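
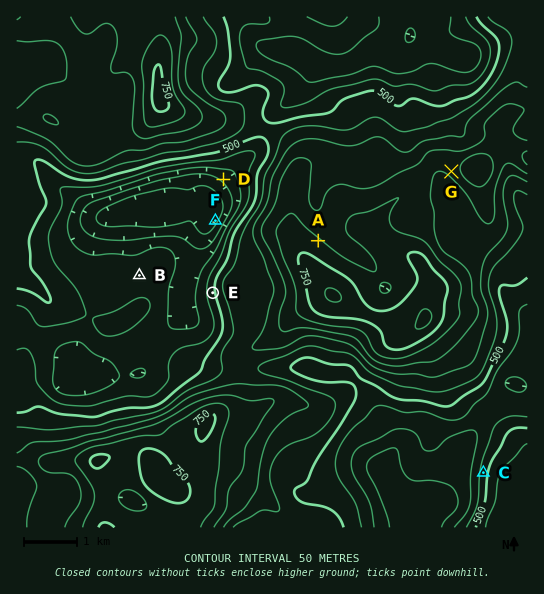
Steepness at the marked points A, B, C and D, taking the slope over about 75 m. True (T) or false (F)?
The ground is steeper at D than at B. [T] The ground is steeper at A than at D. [F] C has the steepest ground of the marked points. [T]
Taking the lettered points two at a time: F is below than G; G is above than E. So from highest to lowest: G E F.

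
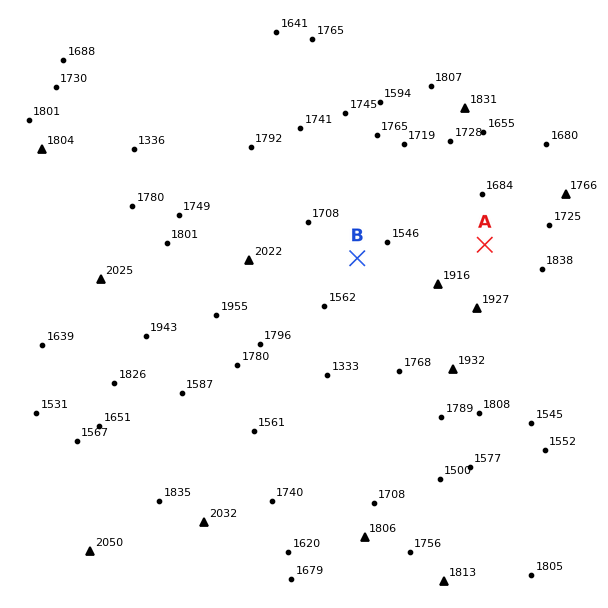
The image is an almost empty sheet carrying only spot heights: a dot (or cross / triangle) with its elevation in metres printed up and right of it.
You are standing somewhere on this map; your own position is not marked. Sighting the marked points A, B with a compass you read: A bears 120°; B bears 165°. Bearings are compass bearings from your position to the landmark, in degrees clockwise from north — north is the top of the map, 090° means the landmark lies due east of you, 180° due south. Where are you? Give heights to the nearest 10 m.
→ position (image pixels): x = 330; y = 155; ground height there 1760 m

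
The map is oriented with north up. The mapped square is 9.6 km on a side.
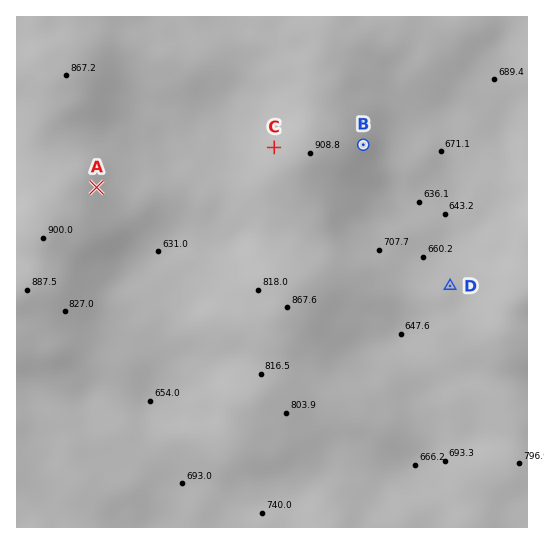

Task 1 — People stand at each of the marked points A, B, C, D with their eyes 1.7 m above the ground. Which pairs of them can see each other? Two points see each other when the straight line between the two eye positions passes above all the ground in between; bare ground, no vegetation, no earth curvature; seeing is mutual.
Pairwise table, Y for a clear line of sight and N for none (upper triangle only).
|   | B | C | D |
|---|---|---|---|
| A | N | Y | N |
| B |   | N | Y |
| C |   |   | N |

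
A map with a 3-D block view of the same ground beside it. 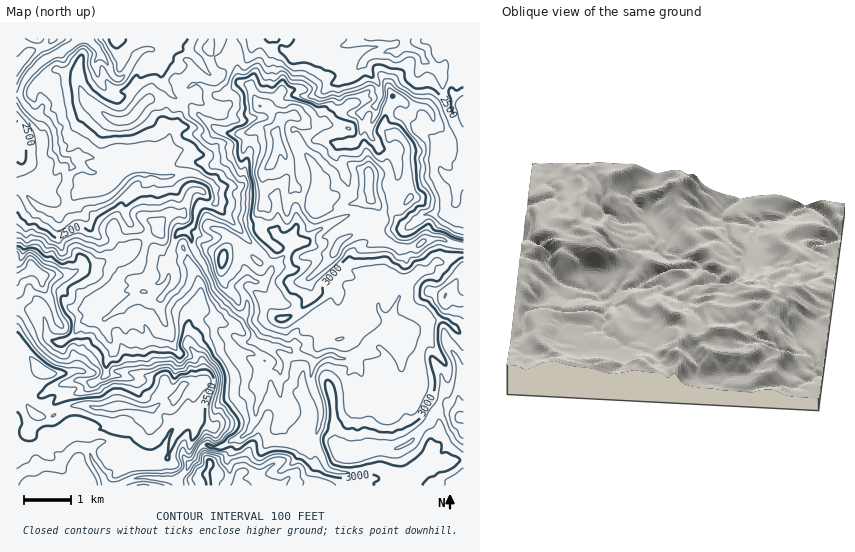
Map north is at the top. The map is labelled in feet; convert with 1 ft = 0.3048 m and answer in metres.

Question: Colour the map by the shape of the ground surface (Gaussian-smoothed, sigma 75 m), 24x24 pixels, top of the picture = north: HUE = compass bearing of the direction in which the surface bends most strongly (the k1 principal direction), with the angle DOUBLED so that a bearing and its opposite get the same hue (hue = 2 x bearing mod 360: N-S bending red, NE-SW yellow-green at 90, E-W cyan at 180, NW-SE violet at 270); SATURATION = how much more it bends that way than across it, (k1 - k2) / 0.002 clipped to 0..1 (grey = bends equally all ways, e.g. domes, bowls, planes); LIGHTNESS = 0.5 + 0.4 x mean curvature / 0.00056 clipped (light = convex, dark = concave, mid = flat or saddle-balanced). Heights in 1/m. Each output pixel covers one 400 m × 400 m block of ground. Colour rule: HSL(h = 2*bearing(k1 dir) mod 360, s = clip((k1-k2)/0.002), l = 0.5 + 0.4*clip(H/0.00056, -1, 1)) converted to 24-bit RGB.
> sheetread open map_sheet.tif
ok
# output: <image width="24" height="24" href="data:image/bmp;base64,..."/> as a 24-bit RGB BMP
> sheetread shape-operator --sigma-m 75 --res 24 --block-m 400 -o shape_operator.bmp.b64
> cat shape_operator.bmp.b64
<image width="24" height="24" href="data:image/bmp;base64,Qk32BgAAAAAAADYAAAAoAAAAGAAAABgAAAABABgAAAAAAMAGAAATCwAAEwsAAAAAAAAAAAAAYolueJuPlGaZlreKYRNQx8wWU3AAhkgAADMGVoHq3dqjKkrDlaXNwFm9omLOaqvFoDfDaTsGg4kYhUYzc2BARYRoZ6GIsIq3i4Zvh4haMm9GxKFcf0G8ipuno2ywfIHC8KKbADMj9f3OGxyJ1aNbPELjkIHshTRQWwxH2+Twt5/gS0vAkMeMSH1Xan1KZV4muXmxXImHs3mjpUOoNpNIjXxPkGV1cKpjykW3/pyCLzUAADMFn88JO2MpakMujm9RPW3ihLaSgYiihpm7rIbN7LbaJi1HzYB1nUhlhoXLVJSiXUc4jHVFbpFNV42ExraMM2hTzsCfmtrs3NXyDylcwImAVGh2tqOKEHyPebJVfX9ab2ZNS2ZFrjydrCXf2+3cXMB/XH5NV4LOpsz71sn429nyYmje1ojG1aLPfbVPTr8WPB0eSTmLvrxvdEN9lcKIxQVlTa5jcnxwh3t2aIl2NE9YvWd5lr98nGl9w5pGIaYnQ0wMAzASxnM7dCphz57YiaHt6dfy8uHZGh9jSHlwQrNwYkaNcSO21/bVeVSdiW+Ngol3c4B+Ukxkf7pYu1lDaq6r1PfxmD7j3db1HCqwXcvFc7vGX8F+PRZt2qtJ7M2eXCVqnVmURLK/QpebnR4ncsghfTIkgVGPm4eKbmx/UkV5jNxrddczwOzDMh4aGS0Gz7iailaSMJE2WGNAaIhHLwYp1/nBfzAyfktTiHUzRyQZT1kfmaBKx3Syj8fCNG9Sk591c3B/VX2BsSaLi+Wpz49oYhlm1fbaET8zbytOlqpvnnRqVIxtIDNn2NWChEpfg73WcBCnz63TqtjZQZyHcp5/epJqvpS4TJCGfGZlX2tlV8UkYCMakXM6Y6c8r8giZzZXeYFbPnZCf65gQiFllau+3re1ftjLYAoSER89kdiVtTVn0m94M2VHh5t2bIZokGF5XmWJgEVjxWxRgMjAoECDyOqSYDA/dE5aUYFXYox3VqKBRKGnKmBS5eWuMwAohOtpFI3KmDV6vYfC09SXTY6Pb41naHVqcYZ+S1x8eo3VsdHr14vAuJDv0+34up33yqjeno/Af1RuWY5YT5d7RildwvWocwBdstmXXSuAI4Raip5A1G5G6ZGgK1pAdmVHXU08r3g8CTUKHUAZz6WOR+f5sjlVQg1P5e/ahT661JfVzaXNiEQ/HK61fwCZufDr6J7LPUbJ0FF2J8XJjGbN1nCO5lXJglSyV0+w0u75+MT5Gz47APQ2Y3g2pXZJIjtVuHdMcSRUatJsjilW8t3QCE4vLghObuRaSInkoAxbgMlbaDckeWwkLJw+3rLOc33ImeGXCykRpVbmzOD/FUvKg51UXDYkGksdhEU5da+62nKohaXYtq7d6LvxAIuct91qMwst34emotOFyE3YhUfMbsOtO4cwZUwxrNNtzjugCCwHV3QWVzs7jy0+jcSqMCiYzb5GLmYWQ4kec6tOVXNVlEh29JjKCmeKR1t8nTyh5MFyxF2kSr29v6uQU2Sr4JrRcdGtZEWq1+30W0DBWFeCXJFgcKBvKT6bv7yEp1p6Pq6scYcqZ2IvLE0cd1gSTQ0bfWw4HXSG7OTNS6VuTlZ3tMqkPyZfz+GviGzMSmONt81gQChIYH1WlruhcKuAZBxYXnM5jZxWgIdoin6kgIehdm2oYlPCk0K+qnvIGq+P58y8fsLCYbzEcKuZN1fAp+SSmCVzr0pS1MyULChSXYWZpsihgGa5eyuWiWeQqoRvZWk8TnQ+ZINeb0yPh0e4xViHNL/ceIHWm8d1Or1io5UzXEMnXV8gGbwokxdnzPHWyEbLezJ3Q3+snNKIOwwtVZmQn3mMnrzF2df00ajYR3BtJUgxL8NLmuvOKzqDw0AUa9Up5njGntrbkpvRhdzNUSGLW/XHsnMqSR8+wejDVg5lWgQvNnuHXG2Ksta1i9jIOB4136OynpbTSV7OP7ZOpERVKT5IsuGgqNfqNrYnmc8aXSrP3JLw84b1ACd61Pftg5Xm1pLKKyLJAmZyy4zQT1Z7y+y5SCl0GCKMl7xstFN/pXO4h6O+O4iUs2rf0vnbITda69T3567kF2JNFSgPxpdEABLv3NBRMBwceChGm7Fc8yVoAFIhclrZ9+/UFQUu8rEgK6pCXU5yh5Ncr3FKizxMO9Q8a7wkN1uKh20pgVtEhF5uonaPIFk9hdKCvViaTESfhTA2gp9xac+b927/AG5A//A0TABc4vHaQHyuXJSpV4eIoUiXgcyStLmIMW1MkmdIoEZJTH5UhYFpao9yuk1dmpceHm85vSVtlr2fd4iK"/>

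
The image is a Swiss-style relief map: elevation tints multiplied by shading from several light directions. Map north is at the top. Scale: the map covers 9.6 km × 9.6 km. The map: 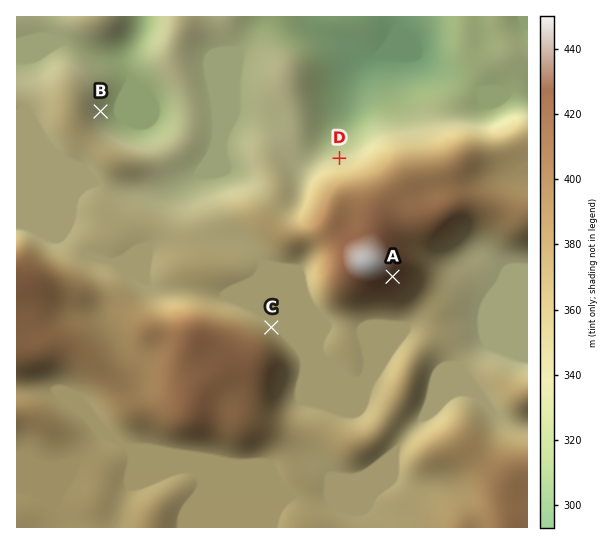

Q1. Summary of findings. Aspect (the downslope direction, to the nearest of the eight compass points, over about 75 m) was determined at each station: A SE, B E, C NE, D N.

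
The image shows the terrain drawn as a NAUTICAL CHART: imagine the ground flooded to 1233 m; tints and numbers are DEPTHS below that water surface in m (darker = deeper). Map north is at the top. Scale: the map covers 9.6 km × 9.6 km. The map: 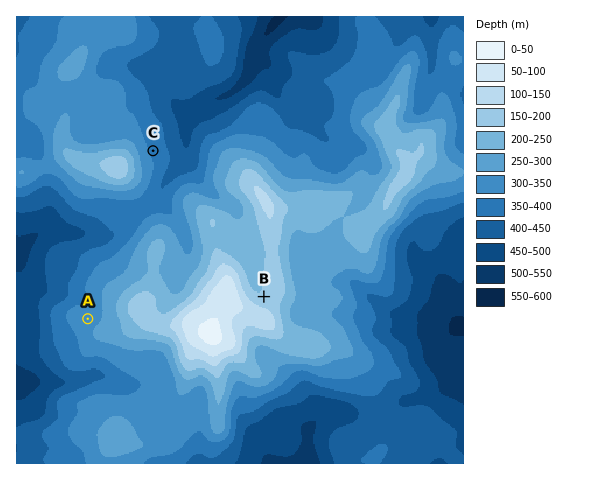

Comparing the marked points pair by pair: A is lower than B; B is higher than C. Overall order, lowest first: C A B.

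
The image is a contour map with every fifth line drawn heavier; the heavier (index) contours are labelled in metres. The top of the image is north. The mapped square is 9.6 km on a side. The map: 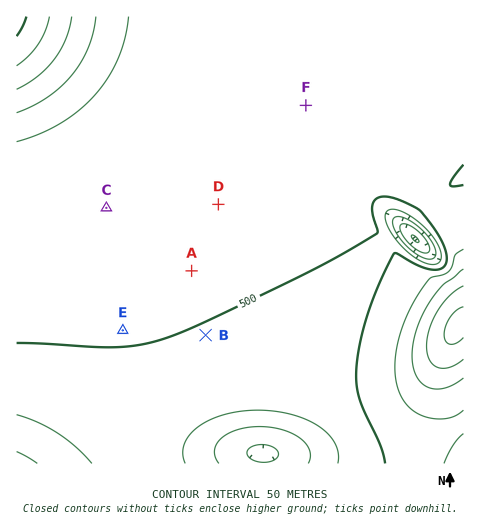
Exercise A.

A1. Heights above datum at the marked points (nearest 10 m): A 510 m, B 500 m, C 520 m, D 510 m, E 500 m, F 510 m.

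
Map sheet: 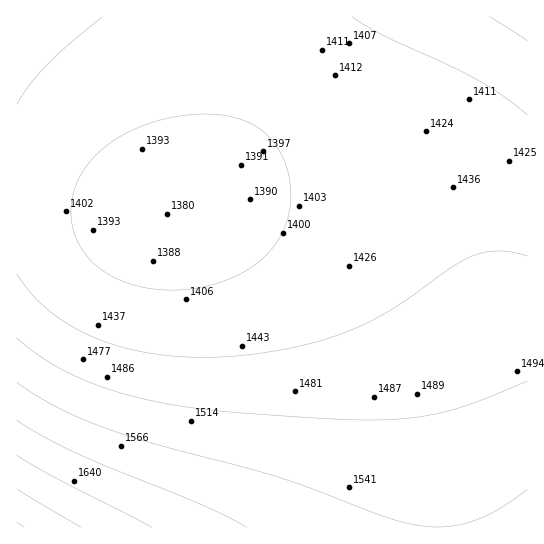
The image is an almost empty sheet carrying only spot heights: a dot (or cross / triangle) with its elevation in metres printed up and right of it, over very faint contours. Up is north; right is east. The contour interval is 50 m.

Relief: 1330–1760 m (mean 1460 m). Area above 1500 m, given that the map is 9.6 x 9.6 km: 22.8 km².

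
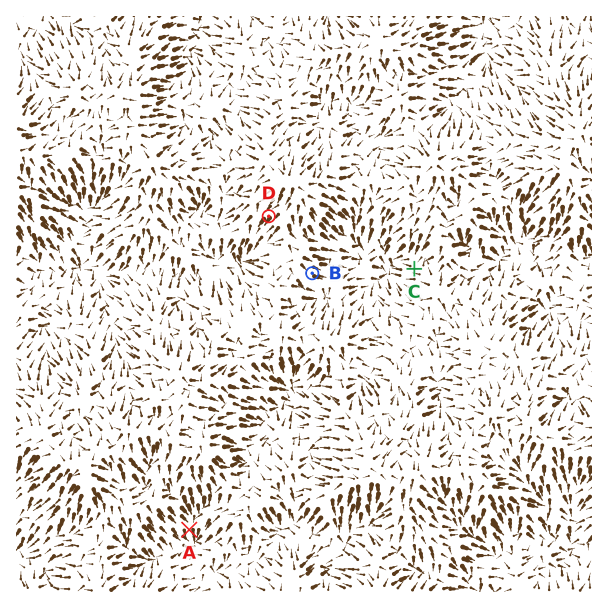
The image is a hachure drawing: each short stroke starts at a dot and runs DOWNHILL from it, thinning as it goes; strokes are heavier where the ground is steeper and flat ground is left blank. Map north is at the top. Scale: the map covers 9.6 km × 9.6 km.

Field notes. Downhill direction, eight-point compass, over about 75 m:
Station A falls S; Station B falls E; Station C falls W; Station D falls SW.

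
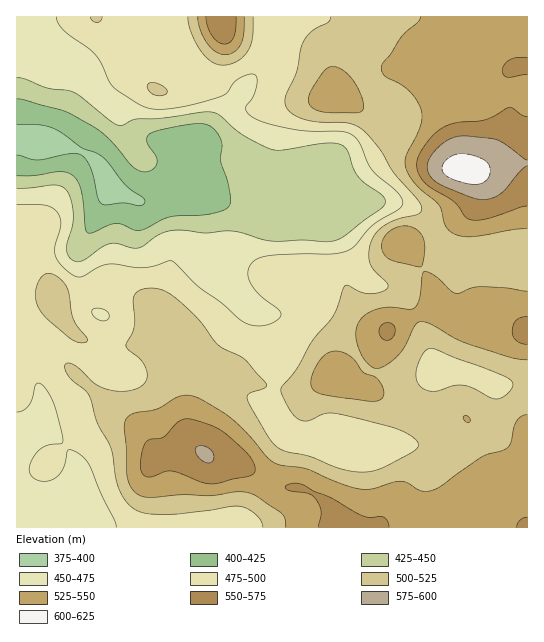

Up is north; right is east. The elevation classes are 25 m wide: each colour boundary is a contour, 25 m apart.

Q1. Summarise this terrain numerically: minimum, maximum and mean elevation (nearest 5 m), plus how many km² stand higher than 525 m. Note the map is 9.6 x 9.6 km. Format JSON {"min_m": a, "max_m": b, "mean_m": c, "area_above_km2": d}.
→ {"min_m": 390, "max_m": 610, "mean_m": 495, "area_above_km2": 23.5}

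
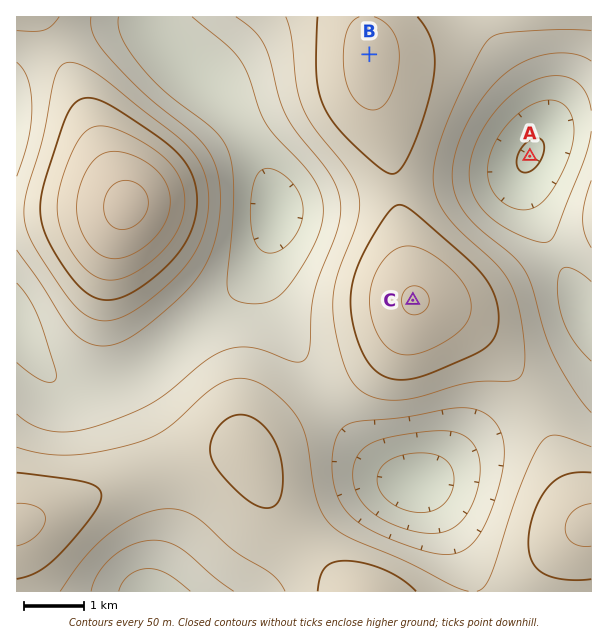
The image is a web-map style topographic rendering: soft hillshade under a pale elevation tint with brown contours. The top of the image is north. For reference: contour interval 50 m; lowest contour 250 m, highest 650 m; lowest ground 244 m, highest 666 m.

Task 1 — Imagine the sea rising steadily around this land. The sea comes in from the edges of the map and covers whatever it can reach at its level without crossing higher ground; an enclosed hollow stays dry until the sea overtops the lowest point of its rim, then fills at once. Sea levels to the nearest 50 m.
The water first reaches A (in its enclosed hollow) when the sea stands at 350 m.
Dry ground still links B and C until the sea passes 500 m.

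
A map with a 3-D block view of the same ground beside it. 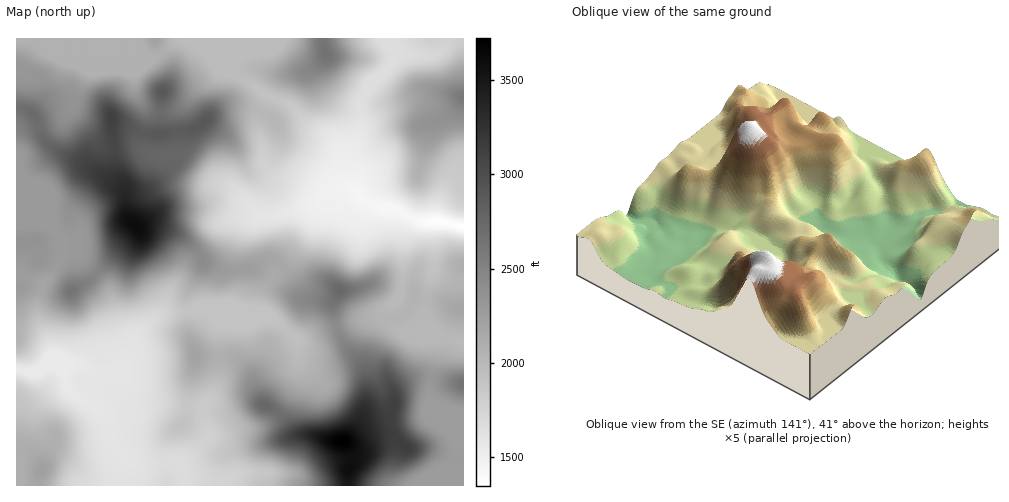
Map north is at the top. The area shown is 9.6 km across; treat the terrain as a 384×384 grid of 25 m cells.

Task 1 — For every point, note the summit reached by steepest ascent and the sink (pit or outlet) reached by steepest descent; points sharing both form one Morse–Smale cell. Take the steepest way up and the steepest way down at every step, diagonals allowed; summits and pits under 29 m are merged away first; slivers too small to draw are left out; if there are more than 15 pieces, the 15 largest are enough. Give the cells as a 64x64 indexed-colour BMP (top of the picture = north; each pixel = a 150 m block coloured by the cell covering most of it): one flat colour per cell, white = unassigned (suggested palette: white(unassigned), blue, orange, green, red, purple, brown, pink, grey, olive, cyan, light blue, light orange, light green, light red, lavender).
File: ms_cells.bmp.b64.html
<image width="64" height="64" href="data:image/bmp;base64,Qk12CAAAAAAAAHYAAAAoAAAAQAAAAEAAAAABAAQAAAAAAAAIAAATCwAAEwsAABAAAAAAAAAA////ALR3HwAOf/8ALKAsACgn1gC9Z5QAS1aMAMJ34wB/f38AIr28AM++FwDox64AeLv/AIrfmACWmP8A1bDFAIiIiIiIiIgiIiIiIiIiIiIiIiIiIiIiIjMzMzMzMzMziIiIiIiIiIIiIiIiIiIiIiIiIiIiIiIiMzMzMzMzMzOIiIiIiIiIgiIiIiIiIiIiIiIiIiIiIiIzMzMzMzMzM4iIiIiIiIiCIiIiIiIiIiIiIiIiIiIiIjMzMzMzMzMziIiIiIiIiIIiIiIiIiIiIiIiIiIiIiIiMzMzMzMzMzOIiIiIiIiIgiIiIiIiIiIiIiIiIiIiIiIzMzMzMzMzM4iIiIiIiIgiIiIiIiIiIiIiIiIiIiIiIzMzMzMzMzMziIiIiIiIiCIiIiIiIiIiIiIiIiIiIiIiMzMzMzMzMzOIiIiIiIiIIiIiIiIiIiIiIiIiIiIiIiIjMzMzMzMzM4iIiIiIiIIiIiIiIiIiIiIiIiIiIiIiIiMzMzMzMzMziIiIiIiIIiIiIiIiIiIiIiIiIiIiIiIiIjMzMzMzMz+IiIiIiImSIiIiIiKZkiIiIiIiIiIiIiIiMzMzMzP//4iIiIiAmZmZmZmZmZmZIiIiIiIiIiIiIiIzMzMzP///iIiIiAAJmZmZmZmZmZkiIiIiIiIiIiIiIjMzMzM///+IiIiAAAmZmZmZmZmZmZIiIiIiIiIiIiIiMzMzMz///4iIiIAACZmZmZmZmZmZkiIiIiIiIiIiIiIzMzMzP///gAiIgAAKqqmZmZmZmZmSIiIiIiIiIiIiIjMzMzMz//8AAKqqqqqqqpmZmZmZmZIiIiIiIiIiIiIjMzMzMzP//wAACqqqqqqqmZmZmZmZkiIiIiIiIiIiIjMzMzMzM///AAAKqqqqqqp5mZmZmZmSIiIiIiIiIiIiMzMzMzMz//8AAAqqqqqqqnmZmZmZmZIiIiIiIiIiIiMzMzMzMzP//wAAqqqqqqqneZmZmZmZkiIiIiIu7uIiMzMzMzMzMz3dAACqqqqqqqd3mZmZmZmSIiIiIu7u7uIzMzMzMzMz3d0ACqqqqqqqd3d5mZmZmZIiIiIu7u7u7mYzMzMzMz3d3QAKqqqqqqp3d3d5mZmZIiIiLu7u7u7mZmZjMzMz3d3dAAqqqqqqqnd3d3d3d3d3d3d+7u7u7uZmZmZjMzPd3d0ACqqqqqqqd3d3d3d3d3d3d37u7u7uZmZmZmYzMz3d3QAKqqqqqqd3d3d3d3d3d3d3fu7u5mZmZmZmZmMzPd3dAACqqqqqp3d3d3d3d3d3d3d37u5mZmZmZmZmYzM93d0QAKqqAAp3d3d3d3d3d3d3d3d+7mZmZmZmZmZjMz3d3RAACqoAAXd3d3d3d3d3d3d3d37mZmZmZmZmZmMzPd3dEAAAqgARF3d3d3d3d3cRERF3d2ZmZmZmZmZmYzMz3d0REACqABERd3d3d3d3cRERERERFmZmZmZmZmZjMzPd3REQAAoBERF3d3d3d3cRERERERERZmZmZmZmZmMzM93dERERERERERd3d3d3cRERERERERFmZmZmZmZmYzMz3d0RERERERERERd3d3cRERERERERERZmZmZmZmZjMzPd3RERERERERERF3d3EREREREREREREWZmZmZmZmMzM93dERERERERERERERERERERERERERERZmZmZmZmZjMz3UQREREREREREREREREREREREREREREWZmZmZmZmRERERBERERERERERERERERERERERERERERZmZmZmZkREREREEREREREREREREREREREREREREREREWZmZkREREREREQREREREREREREREREREREREREREREcFmZkRERERERERBERERERERERERERERERERERERERHMzMZkREREREREREEREREREREREREREREREREREREczMzMzEREREREREREQRERERERERERERERERERERERHMzMzMzMRERERERERERBEREREREREREREREREREREREczMzMzMxEREREREREREEREREREREREREREREREREREczMzMzMxUREREREREREQRERERERERERERERERERERERzMzMzMzFVERERERERERBERERERERERERERERERERERHMzMzMzMVUREREREREREEREREREREREREREREREREREczMzMzMVVVEREREREREQRERERERERERERERERERERERzMzMzMVVVURERERERERBERERERERERERERERERERERHMzMzFVVVVREREREREREEREREREREREREREREREREREczMzFVVVVVEREREREREQRERERERERERERuxERERERERzMzFVVVVVURERERERERBEREREREREREbu7uxERERERHMzFVVVVVVREREREREREERERERERERERu7u7sRERERERVVVVVVVVVEREREREREQRERERERERERu7u7u7ERERERVVVVVVVVVVRERERERERBERERERERERG7u7u7uxERERVVVVVVVVVVVUREREREREEREREREREREbu7u7u7sREVVVVVVVVVVVVVVEREREREQREREREREREbu7u7u7u7tVVVVVVVVVVVVVVVRERERERBERERERERG7u7u7u7u7u7VVVVVVVVVVVVVVVUREREREEREREREbu7u7ALu7u7u7tVVVVVVVVVVVVVVVREREREQRERERG7u7sAAAALu7u7u1VVVVVVVVVVVVVVVERERERBEREbu7u7AAAAAAC7u7u7VVVVVVVVVVVVVVVURERERE"/>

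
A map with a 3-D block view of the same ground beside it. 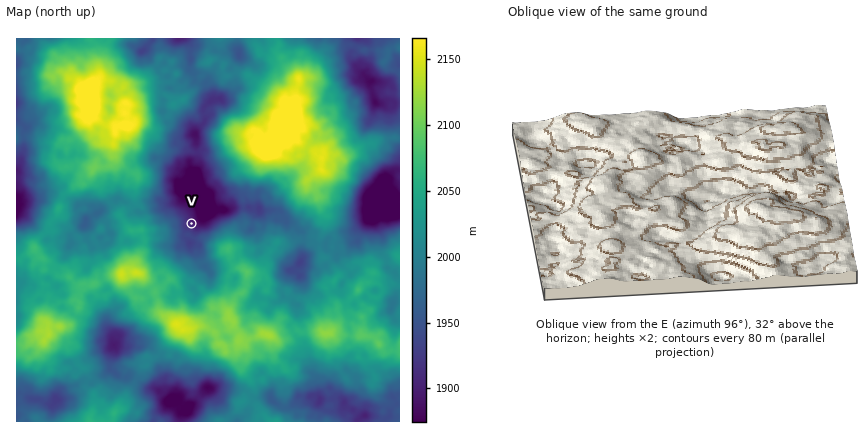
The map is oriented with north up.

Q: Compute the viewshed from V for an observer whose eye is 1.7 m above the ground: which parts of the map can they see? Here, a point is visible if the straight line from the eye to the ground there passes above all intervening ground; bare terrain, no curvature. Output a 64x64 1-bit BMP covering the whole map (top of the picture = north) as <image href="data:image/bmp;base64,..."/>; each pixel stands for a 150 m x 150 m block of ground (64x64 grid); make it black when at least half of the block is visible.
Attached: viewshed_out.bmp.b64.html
<image width="64" height="64" href="data:image/bmp;base64,Qk0+AgAAAAAAAD4AAAAoAAAAQAAAAEAAAAABAAEAAAAAAAACAAATCwAAEwsAAAIAAAAAAAAA////AAAAAAAAAAAAAAAAAAAAAAAAAAAAAAAAAAAAAAAAAAAAAAAAAAAAAAAAAAAAAAAAAAAAAAAAAAAAAAAAAAAAAAAAAAAAAAAAAAAAAAAAAAAAAAAAAAAAAAAAAAAAAAAAAAAAAAAAAAAAAAAAAAAAAAAAAAAAAAAAAAAAAAAAAAAAAAAAAAAAAAAAAAAAAAAAAAAAAAAAAAAAAAAAAAAAAAAAAAAAAAAAAAAAAAAAAAAAAAAAAAAAAAAAAAAAAAAAAAAAAAAAAAQAAAAAAAAADAAAAAAAAAAOAAAAAAAAAAwAAAAAAAAAAABAAAAAAAAAAOAAAAAAAAAB4AAAAAAAAEfgAAAAAAAAX+AAAAAAAAAf+AAAAAAAAAfcAAAAAAAAAfwC4AAAAAAB/H/AAAAAAAH8fwAAAAAOA/9/AAAAAA8D//8AAAAADwP/9wAAAAADj///AAAAAAGf//oAAAAAAP//8AAAAAAF///AAAAAAB/Y/8AAAAAAf4H4AAAAAAD/wfAAAAAAAD/gIAAAAAAADjAAAAAAAAAGfgAAAAAAAAQ8AAAAAAAABDwAAAAAAAAAHgAAAAAAAAAHAAAAAAAAAAMAAAAAAAAAAIAAAAAAAAABwAAAAAAAAAGAAAAAAAAAAYAAAAAAAAAAAAAAAAAAAAAAAAAAAAAAAAAAAAAAAAAAAAAAAA=="/>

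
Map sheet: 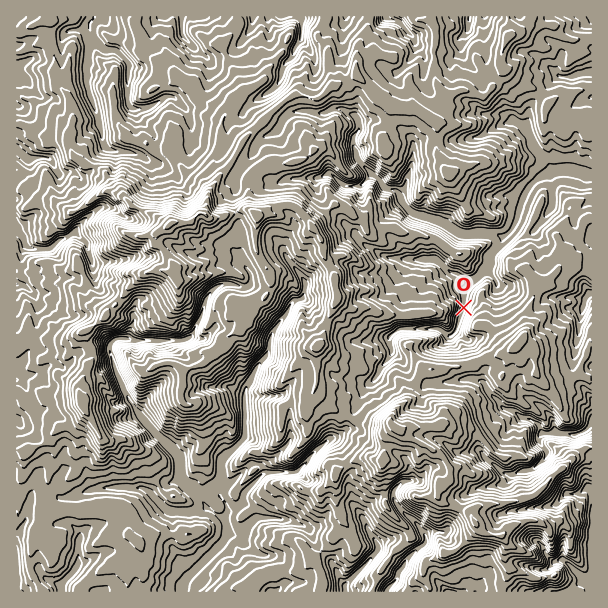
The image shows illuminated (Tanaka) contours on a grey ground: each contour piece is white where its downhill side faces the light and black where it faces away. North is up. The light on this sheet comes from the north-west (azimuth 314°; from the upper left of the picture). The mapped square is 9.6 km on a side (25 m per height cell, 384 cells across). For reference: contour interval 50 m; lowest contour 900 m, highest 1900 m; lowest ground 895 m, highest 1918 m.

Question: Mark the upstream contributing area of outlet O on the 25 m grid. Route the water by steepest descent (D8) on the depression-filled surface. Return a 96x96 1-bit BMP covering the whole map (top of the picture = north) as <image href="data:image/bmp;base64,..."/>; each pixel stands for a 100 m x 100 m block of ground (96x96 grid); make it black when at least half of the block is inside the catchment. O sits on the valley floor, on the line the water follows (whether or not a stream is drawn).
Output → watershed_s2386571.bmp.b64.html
<image width="96" height="96" href="data:image/bmp;base64,Qk2+BAAAAAAAAD4AAAAoAAAAYAAAAGAAAAABAAEAAAAAAIAEAAATCwAAEwsAAAIAAAAAAAAA////AAAAAAAAAAAAAAAAAAAAAAAAAAAAAAAAAAAAAAAAAAAAAAAAAAAAAAAAAAAAAAAAAAAAAAAAAAAAAAAAAAAAAAAAAAAAAAAAAAAAAAAAAAAAAAAAAAAAAAAAAAAAAAAAAAAAAAAAAAAAAAAAAAAAAAAAAAAAAAAAAAAAAAAAAAAAAAAAAAAAAAAAAAAAAAAAAAAAAAAAAAAAAAAAAAAAAAAAAAAAAAAAAAAAAAAAAAAAAAAAAAAAAAAAAAAAAAAAAAAAAAAAAAAAAAAAAAAAAAAAAAAAAAAAAAAAAAAAAAAAAAAAAAAAAAAAAAAAAAAAAAAAAAAAAAAAAAAAAAAAAAAAAAAAAAAAAAAAAAAAAAAAAAAAAAAAAAAAAAAAAAAAAAAAAAAAAAAAAAAAAAAAAAAAAAAAAAAAAAAAAAAAAAAAAAAAAAAAAAAAAAAAAAAAAAAAAAAAAAAAAAAA/AAAAAAAAAAAAAAD/gAAAAAAAAAAAAAH/gAAAAAAAAAAAAAP/4AAAAAAAAAAAAAf/8AAAAAAAAAAAAA//8AAAAAAAAAAAAA//+AAAAAAAAAAAAA//+AAAAAAAAAAAAA//+AAAAAAAAAAAAA////AAAAAAAAAAAA////4AAAAAAAAAAA/////gAAAAAAAAAA/////wAAAAAAAAAAf////gAAAAAAAAAAf////AAAAAAAAAAAf///+AAAAAAAAAAAP///8AAAAAAAAAAAP///8AAAAAAAAAAAP+Af4AAAAAAAAAAAGQAAQAAAAAAAAAAAAAAAAAAAAAAAAAAAAAAAAAAAAAAAAAAAAAAAAAAAAAAAAAAAAAAAAAAAAAAAAAAAAAAAAAAAAAAAAAAAAAAAAAAAAAAAAAAAAAAAAAAAAAAAAAAAAAAAAAAAAAAAAAAAAAAAAAAAAAAAAAAAAAAAAAAAAAAAAAAAAAAAAAAAAAAAAAAAAAAAAAAAAAAAAAAAAAAAAAAAAAAAAAAAAAAAAAAAAAAAAAAAAAAAAAAAAAAAAAAAAAAAAAAAAAAAAAAAAAAAAAAAAAAAAAAAAAAAAAAAAAAAAAAAAAAAAAAAAAAAAAAAAAAAAAAAAAAAAAAAAAAAAAAAAAAAAAAAAAAAAAAAAAAAAAAAAAAAAAAAAAAAAAAAAAAAAAAAAAAAAAAAAAAAAAAAAAAAAAAAAAAAAAAAAAAAAAAAAAAAAAAAAAAAAAAAAAAAAAAAAAAAAAAAAAAAAAAAAAAAAAAAAAAAAAAAAAAAAAAAAAAAAAAAAAAAAAAAAAAAAAAAAAAAAAAAAAAAAAAAAAAAAAAAAAAAAAAAAAAAAAAAAAAAAAAAAAAAAAAAAAAAAAAAAAAAAAAAAAAAAAAAAAAAAAAAAAAAAAAAAAAAAAAAAAAAAAAAAAAAAAAAAAAAAAAAAAAAAAAAAAAAAAAAAAAAAAAAAAAAAAAAAAAAAAAAAAAAAAAAAAAAAAAAAAAAAAAAAAAAAAAAAAAAAAAAAAAAAAAAAAAAAAAAAAAAAAAAAAAAAAAAAAAAAAAAAAAAAAAA="/>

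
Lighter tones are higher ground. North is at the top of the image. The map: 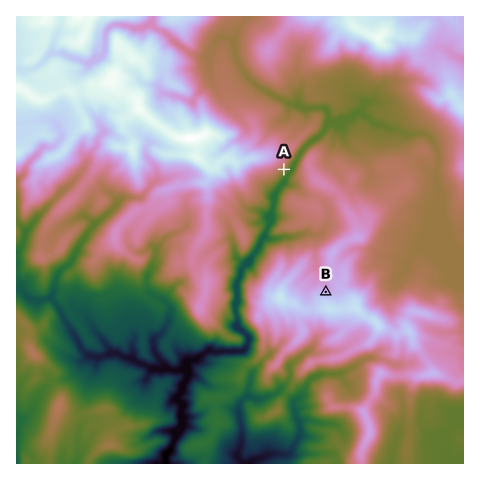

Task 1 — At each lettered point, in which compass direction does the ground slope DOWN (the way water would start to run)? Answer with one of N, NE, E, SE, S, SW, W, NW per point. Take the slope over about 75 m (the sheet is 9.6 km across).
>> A SE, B N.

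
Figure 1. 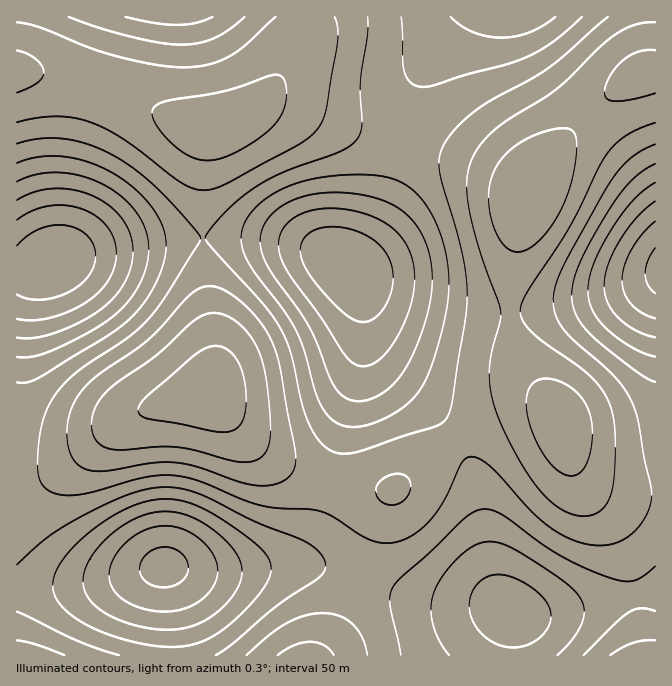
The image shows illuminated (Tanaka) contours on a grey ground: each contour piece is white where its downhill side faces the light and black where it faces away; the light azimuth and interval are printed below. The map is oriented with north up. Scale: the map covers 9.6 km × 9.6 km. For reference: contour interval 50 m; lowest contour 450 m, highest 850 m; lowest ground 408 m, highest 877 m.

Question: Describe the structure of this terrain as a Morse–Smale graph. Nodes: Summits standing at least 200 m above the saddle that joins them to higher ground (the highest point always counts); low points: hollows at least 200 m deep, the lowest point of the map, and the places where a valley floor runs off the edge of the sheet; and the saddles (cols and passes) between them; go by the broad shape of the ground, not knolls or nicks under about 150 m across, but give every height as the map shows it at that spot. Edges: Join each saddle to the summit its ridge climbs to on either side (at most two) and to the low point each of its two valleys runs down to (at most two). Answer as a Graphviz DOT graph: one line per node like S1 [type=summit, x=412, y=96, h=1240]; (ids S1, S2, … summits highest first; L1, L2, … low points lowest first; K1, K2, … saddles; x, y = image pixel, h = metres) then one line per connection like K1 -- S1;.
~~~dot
graph terrain {
  S1 [type=summit, x=210, y=392, h=877];
  L1 [type=low, x=52, y=262, h=408];
  L2 [type=low, x=655, y=270, h=434];
  L3 [type=low, x=164, y=567, h=434];
  L4 [type=low, x=347, y=267, h=455];
  K1 [type=saddle, x=510, y=313, h=753];
  K2 [type=saddle, x=455, y=437, h=706];
  K3 [type=saddle, x=204, y=238, h=700];
  K4 [type=saddle, x=25, y=485, h=695];
  K1 -- S1;
  K1 -- L2;
  K1 -- L4;
  K2 -- S1;
  K2 -- L3;
  K2 -- L4;
  K3 -- S1;
  K3 -- L1;
  K3 -- L4;
  K4 -- S1;
  K4 -- L1;
  K4 -- L3;
}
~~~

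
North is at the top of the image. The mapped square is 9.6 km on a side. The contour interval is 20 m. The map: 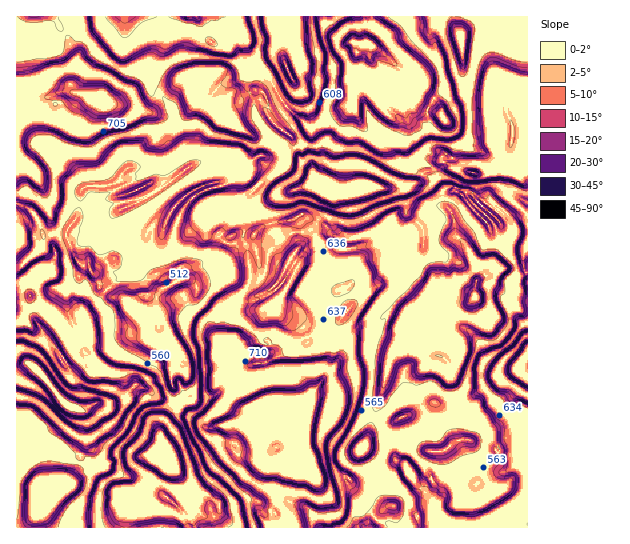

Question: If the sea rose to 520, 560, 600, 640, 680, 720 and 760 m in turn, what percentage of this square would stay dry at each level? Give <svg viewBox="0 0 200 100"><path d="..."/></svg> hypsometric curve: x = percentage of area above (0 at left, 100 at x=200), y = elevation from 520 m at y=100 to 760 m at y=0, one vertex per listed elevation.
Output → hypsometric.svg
<svg viewBox="0 0 200 100"><path d="M175 100l-16-17-50-16-49-17-13-17-31-16-5-17"/></svg>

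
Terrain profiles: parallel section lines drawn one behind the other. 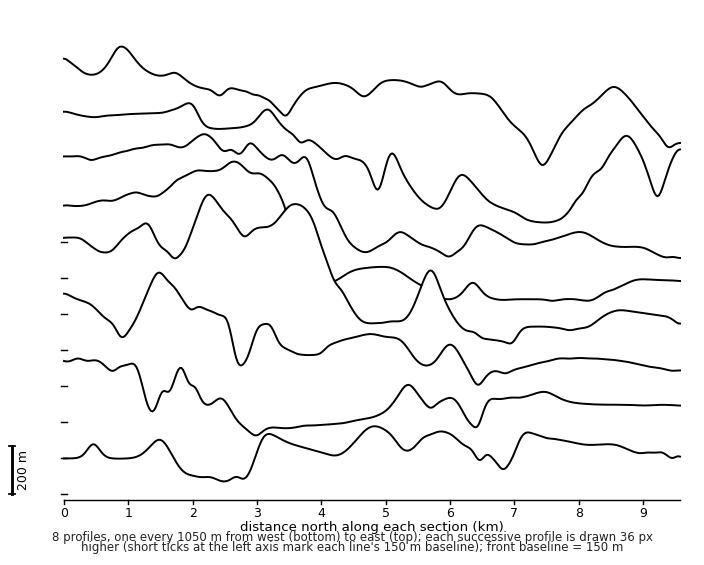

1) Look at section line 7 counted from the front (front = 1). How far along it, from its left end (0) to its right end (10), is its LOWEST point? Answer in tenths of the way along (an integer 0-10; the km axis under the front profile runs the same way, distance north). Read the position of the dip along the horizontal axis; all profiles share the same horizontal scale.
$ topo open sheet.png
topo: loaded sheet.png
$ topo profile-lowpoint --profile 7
8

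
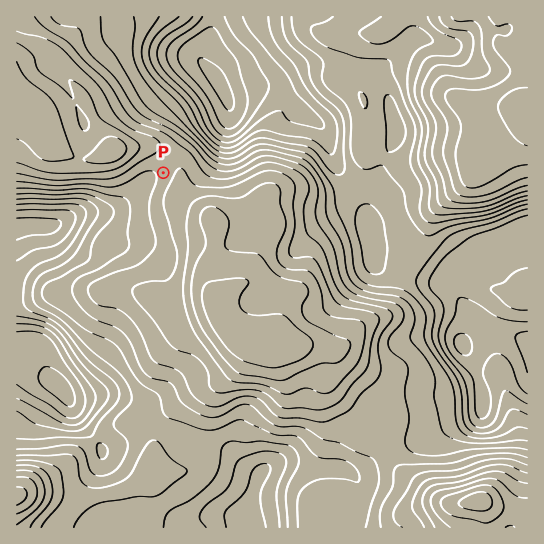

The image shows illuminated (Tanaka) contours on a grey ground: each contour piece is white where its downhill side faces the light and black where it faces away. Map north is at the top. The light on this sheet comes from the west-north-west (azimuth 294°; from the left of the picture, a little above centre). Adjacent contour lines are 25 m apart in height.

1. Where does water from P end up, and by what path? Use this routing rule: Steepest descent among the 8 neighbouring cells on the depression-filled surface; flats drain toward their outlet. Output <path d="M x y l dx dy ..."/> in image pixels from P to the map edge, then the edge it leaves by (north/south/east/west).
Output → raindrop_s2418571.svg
<path d="M163 173l-5 0-4 4-1 0-30 29-5 3-5 0-2 1-25 0-27 13-8 2-1 1-28 0-1 1-4 0"/>
exit: west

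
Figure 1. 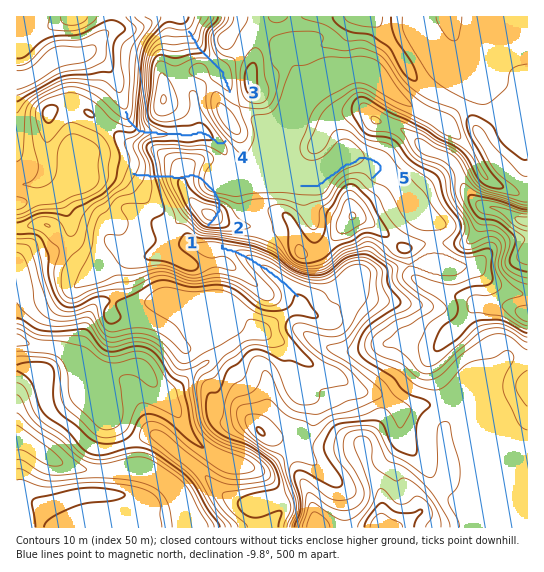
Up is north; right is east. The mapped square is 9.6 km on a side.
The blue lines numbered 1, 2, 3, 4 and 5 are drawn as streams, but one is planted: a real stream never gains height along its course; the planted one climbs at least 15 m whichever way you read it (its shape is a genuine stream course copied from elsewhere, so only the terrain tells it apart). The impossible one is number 1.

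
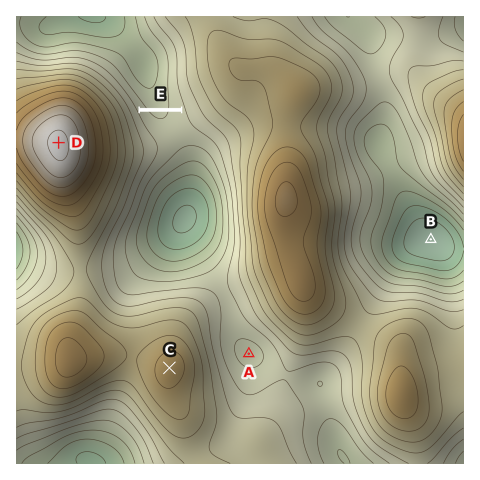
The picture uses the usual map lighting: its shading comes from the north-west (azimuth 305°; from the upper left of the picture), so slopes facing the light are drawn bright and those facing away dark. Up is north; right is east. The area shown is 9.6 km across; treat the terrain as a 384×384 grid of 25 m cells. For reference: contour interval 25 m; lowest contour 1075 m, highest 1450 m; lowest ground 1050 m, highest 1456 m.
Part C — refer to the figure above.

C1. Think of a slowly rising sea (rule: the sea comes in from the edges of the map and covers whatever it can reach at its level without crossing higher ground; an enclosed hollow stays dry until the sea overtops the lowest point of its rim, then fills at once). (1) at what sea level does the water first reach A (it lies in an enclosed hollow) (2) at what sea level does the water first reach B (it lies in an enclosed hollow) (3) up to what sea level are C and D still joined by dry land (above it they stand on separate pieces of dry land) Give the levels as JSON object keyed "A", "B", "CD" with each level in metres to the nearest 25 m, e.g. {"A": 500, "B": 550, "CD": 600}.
{"A": 1200, "B": 1100, "CD": 1250}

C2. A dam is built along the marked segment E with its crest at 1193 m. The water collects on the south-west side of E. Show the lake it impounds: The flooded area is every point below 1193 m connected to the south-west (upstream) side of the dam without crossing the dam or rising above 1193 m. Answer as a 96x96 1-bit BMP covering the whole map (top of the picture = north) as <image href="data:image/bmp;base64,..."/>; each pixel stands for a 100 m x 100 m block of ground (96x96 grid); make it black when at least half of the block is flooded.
<image width="96" height="96" href="data:image/bmp;base64,Qk2+BAAAAAAAAD4AAAAoAAAAYAAAAGAAAAABAAEAAAAAAIAEAAATCwAAEwsAAAIAAAAAAAAA////AAAAAAAAAAAAAAAAAAAAAAAAAAAAAAAAAAAAAAAAAAAAAAAAAAAAAAAAAAAAAAAAAAAAAAAAAAAAAAAAAAAAAAAAAAAAAAAAAAAAAAAAAAAAAAAAAAAAAAAAAAAAAAAAAAAAAAAAAAAAAAAAAAAAAAAAAAAAAAAAAAAAAAAAAAAAAAAAAAAAAAAAAAAAAAAAAAAAAAAAAAAAAAAAAAAAAAAAAAAAAAAAAAAAAAAAAAAAAAAAAAAAAAAAAAAAAAAAAAAAAAAAAAAAAAAAAAAAAAAAAAAAAAAAAAAAAAAAAAAAAAAAAAAAAAAAAAAAAAAAAAAAAAAAAAAAAAAAAAAAAAAAAAAAAAAAAAAAAAAAAAAAAAAAAAAAAAAAAAAAAAAAAAAAAAAAAAAAAAAAAAAAAAAAAAAAAAAAAAAAAAAAAAAAAAAAAAAAAAAAAAAAAAAAAAAAAAAAAAAAAAAAAAAAAAAAAAAAAAAAAAAAAAAAAAAAAAAAAAAAAAAAAAAAAAAAAAAAAAAAAAAAAAAAAAAAAAAAAAAAAAAAAAAAAAAAAAAAAAAAAAAAAAAAAAAAAAAAAAAAAAAAAAAAAAAAAAAAAAAAAAD+AAAAAAAAAAAAAAH//+AAAAAAAAAAAAP///AAAAAAAAAAAAP///AAAAAAAAAAAAP///gAAAAAAAAAAAP///gAAAAAAAAAAAP///gAAAAAAAAAAAf///wAAAAAAAAAAAf///wAAAAAAAAAAAP///wAAAAAAAAAAAP///4AAAAAAAAAAAP///4AAAAAAAAAAAH///4AAAAAAAAAAAH///4AAAAAAAAAAAH///wAAAAAAAAAAAD///wAAAAAAAAAAAD///wAAAAAAAAAAAB///wAAAAAAAAAAAB///wAAAAAAAAAAAA///wAAAAAAAAAAAA///wAAAAAAAAAAAA///wAAAAAAAAAAAAf//wAAAAAAAAAAAAf//gAAAAAAAAAAAAP//gAAAAAAAAAAAAP//gAAAAAAAAAAAAH//AAAAAAAAAAAAAD//AAAAAAAAAAAAAD//AAAAAAAAAAAAAB/+AAAAAAAAAAAAAB/+AAAAAAAAAAAAAB/8AAAAAAAAAAAAAB/4AAAAAAAAAAAAAD/gAAAAAAAAAAAAAH+AAAAAAAAAAAAAAP8AAAAAAAAAAAAAAP8AAAAAAAAAAAAAAf8AAAAAAAAAAAAAAf4AAAAAAAAAAAAAAAAAAAAAAAAAAAAAAAAAAAAAAAAAAAAAAAAAAAAAAAAAAAAAAAAAAAAAAAAAAAAAAAAAAAAAAAAAAAAAAAAAAAAAAAAAAAAAAAAAAAAAAAAAAAAAAAAAAAAAAAAAAAAAAAAAAAAAAAAAAAAAAAAAAAAAAAAAAAAAAAAAAAAAAAAAAAAAAAAAAAAAAAAAAAAAAAAAAAAAAAAAAAAAAAAAAAAAAAAAAAAAAAAAAAAAAAAAAAAAAAAAAAAAAAAAAAAAAAAAAAAAAAAAAAAAAAAAAAAAAAAAAAAAAAAAAAAAAAAAAAAAAAAAAAAAAAAAA="/>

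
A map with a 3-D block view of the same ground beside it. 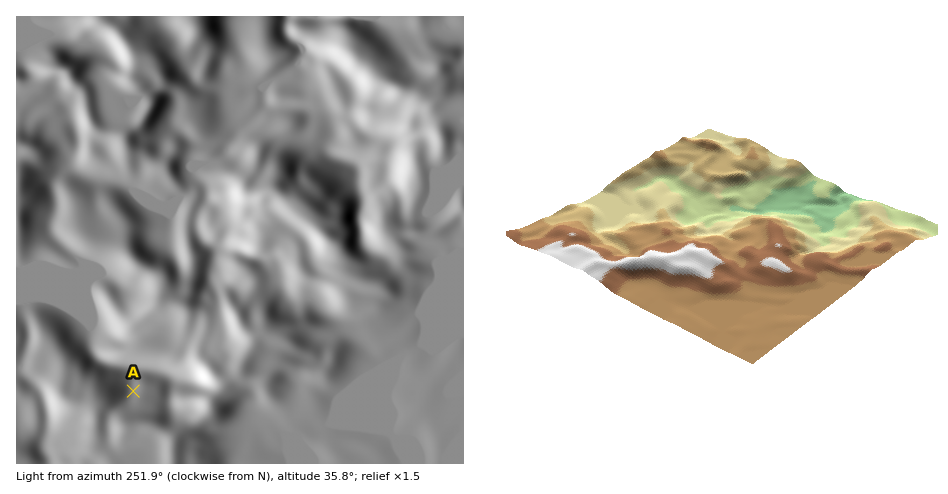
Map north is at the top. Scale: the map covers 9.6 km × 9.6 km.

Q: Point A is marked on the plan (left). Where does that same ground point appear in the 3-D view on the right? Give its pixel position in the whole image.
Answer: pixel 600 246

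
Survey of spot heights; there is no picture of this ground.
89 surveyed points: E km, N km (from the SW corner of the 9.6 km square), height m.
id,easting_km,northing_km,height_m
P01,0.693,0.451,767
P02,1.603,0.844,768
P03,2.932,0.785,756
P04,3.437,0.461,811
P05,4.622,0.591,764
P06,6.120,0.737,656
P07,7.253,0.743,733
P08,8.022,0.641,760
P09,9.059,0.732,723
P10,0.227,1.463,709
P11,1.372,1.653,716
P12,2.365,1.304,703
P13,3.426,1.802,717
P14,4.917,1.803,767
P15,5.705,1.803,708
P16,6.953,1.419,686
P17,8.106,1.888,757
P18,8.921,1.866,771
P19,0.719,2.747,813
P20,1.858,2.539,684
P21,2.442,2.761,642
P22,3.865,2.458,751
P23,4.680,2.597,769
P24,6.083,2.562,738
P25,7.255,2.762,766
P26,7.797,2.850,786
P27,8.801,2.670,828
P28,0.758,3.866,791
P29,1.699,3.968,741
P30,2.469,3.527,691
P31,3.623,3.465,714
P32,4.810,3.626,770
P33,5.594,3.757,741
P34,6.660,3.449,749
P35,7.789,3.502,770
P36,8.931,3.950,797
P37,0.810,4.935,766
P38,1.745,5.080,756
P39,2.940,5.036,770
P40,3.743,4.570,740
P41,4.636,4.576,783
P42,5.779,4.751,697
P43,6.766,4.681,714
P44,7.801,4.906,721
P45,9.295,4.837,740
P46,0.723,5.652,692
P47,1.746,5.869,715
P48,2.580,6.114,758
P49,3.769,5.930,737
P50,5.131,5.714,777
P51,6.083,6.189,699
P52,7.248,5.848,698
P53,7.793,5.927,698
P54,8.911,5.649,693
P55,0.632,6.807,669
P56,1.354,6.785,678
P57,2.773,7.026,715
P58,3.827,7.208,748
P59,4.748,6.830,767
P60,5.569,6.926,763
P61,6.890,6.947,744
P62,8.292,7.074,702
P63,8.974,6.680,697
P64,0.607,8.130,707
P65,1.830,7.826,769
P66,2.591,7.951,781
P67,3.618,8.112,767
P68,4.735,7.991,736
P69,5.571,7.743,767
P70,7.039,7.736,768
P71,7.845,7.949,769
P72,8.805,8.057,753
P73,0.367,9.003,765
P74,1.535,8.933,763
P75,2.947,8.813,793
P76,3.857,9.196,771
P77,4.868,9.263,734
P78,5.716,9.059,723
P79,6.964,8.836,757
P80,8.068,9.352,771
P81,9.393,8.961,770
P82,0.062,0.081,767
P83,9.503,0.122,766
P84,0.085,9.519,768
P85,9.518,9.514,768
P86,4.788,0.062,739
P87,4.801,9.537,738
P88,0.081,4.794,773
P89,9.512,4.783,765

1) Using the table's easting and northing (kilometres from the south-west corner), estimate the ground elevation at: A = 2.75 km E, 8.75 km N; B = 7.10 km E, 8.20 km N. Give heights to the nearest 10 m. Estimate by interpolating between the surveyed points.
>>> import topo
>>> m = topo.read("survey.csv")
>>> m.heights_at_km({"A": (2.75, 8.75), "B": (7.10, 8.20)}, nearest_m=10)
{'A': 800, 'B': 770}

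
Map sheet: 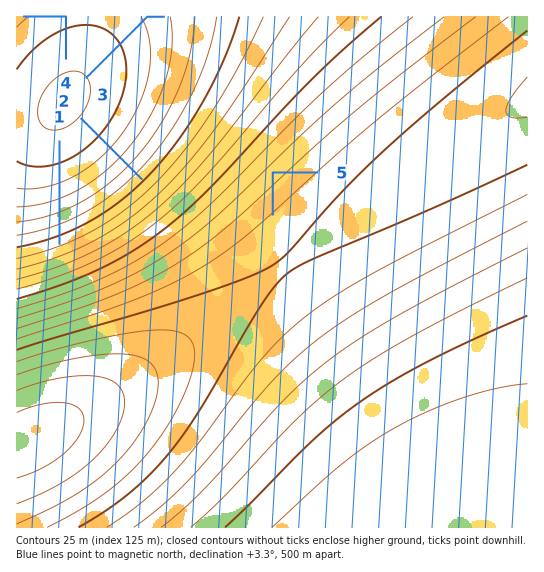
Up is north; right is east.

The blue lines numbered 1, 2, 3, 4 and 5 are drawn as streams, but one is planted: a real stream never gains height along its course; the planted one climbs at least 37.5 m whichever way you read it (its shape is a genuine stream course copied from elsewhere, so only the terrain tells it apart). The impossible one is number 5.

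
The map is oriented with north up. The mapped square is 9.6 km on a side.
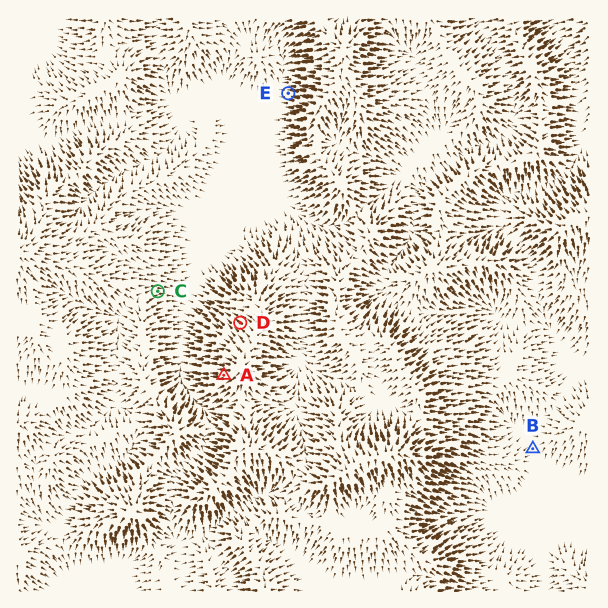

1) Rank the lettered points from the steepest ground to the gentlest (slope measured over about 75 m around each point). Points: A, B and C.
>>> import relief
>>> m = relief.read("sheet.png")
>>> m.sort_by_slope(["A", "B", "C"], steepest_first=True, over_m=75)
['A', 'C', 'B']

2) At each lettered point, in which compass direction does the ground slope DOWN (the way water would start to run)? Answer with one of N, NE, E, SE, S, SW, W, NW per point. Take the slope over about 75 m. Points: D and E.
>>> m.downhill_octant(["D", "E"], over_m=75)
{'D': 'NW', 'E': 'W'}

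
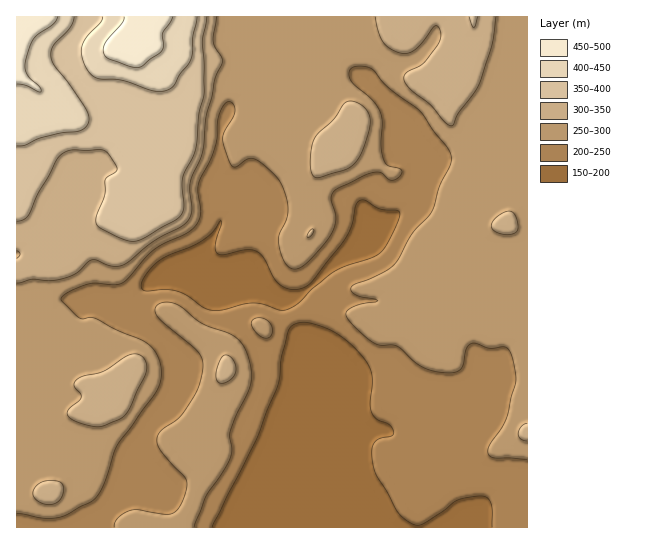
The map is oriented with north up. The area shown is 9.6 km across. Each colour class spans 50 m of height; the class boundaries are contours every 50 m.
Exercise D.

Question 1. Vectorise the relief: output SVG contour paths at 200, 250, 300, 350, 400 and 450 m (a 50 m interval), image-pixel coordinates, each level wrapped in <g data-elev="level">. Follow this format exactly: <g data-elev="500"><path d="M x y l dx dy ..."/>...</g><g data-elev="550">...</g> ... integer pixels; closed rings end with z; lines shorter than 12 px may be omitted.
<g data-elev="200"><path d="M212 527l44-88 21-50 3-11 1-21 8-27 5-6 9-2 20 5 17 8 17 15 12 16 3 13-2 23 1 10 6 7 13 6 4 8-3 3-12 3-5 4-2 8 1 15 4 11 23 38 11 8 8 2 23-13 15-12 13-3 13-1 6 3 2 6 1 22"/><path d="M210 310l-7-3-14-10-10-5-13-3-20 2-4-2-1-4 5-11 11-12 11-7 23-8 11-6 11-10 8-10 1 2-7 22 2 8 5 2 24-5 11 1 6 6 10 20 5 6 8 5 9 2 10-3 6-5 32-40 8-13 5-23 3-5 7 0 15 8 16 1 2 2 1 5-5 11-9 18-6 7-9 5-24 7-13 7-23 18-12 12-8 6-10 2-18-6-10-1-31 7z"/></g><g data-elev="250"><path d="M194 527l12-32 15-20 9-17 2-8-2-13 0-6 6-16 13-26 2-10 0-9-5-20-9-12-10-5-24-9-23-18-13-4-6 1-5 3-1 4 2 5 7 8 32 27 5 7 2 6-3 19-7 16-12 18-19 14-5 8 1 7 3 6 24 27 2 5-1 7-6 16-7 7-8 1-26-4-8 0-6 3-7 5-3 4-1 5"/><path d="M17 514l26 4 15 0 9-4 27-14 10-15 13-40 40-55 4-11 0-12-4-12-7-9-8-6-25-10-22-12-16 0-16-16-2-4 9-7 19-7 8-1 17 2 8-2 7-5 25-28 10-7 22-9 9-8 6-12-3-23 1-8 14-30 4-15 1-20 4-10 4-5 5-1 4 7-1 6-9 15-2 8 1 9 7 18 4 2 12-8 8 0 20 16 8 14 4 13 1 11-2 8-7 13 0 9 4 17 4 6 4 2 7 1 8-5 16-17 9-13 4-8 1-8-5-20 4-8 38-17 8 0 10 7 5-1 5-4 0-5-14-5-4-6-2-14 1-24-3-12-7-10-18-14-4-7 0-8 7-4 9 1 7 2 15 18 31 23 29 39 3 10-2 8-10 20-7 24-20 23-16 28-11 10-30 12-4 3 0 4 4 4 23 6-25 6-6 4-1 6 11 12 16 13 8 3 16 1 21 18 17 7 16 2 9-3 3-5 3-16 5-6 6 1 13 4 13-1 4 1 6 13 3 14 0 8-10 36-16 26-2 8 2 3 4 2 33 1"/><path d="M264 338l5 0 2-3 1-5-1-5-8-7-9 1-3 3 1 5 6 7z"/></g><g data-elev="300"><path d="M42 503l9 1 8-3 4-10-1-8-5-2-8 0-7 1-5 3-3 5-1 5 3 4z"/><path d="M91 426l7 1 7-2 16-6 6-6 19-40 0-10-4-7-7-2-6 1-24 16-23 5-7 5-1 5 7 11-2 4-10 8-1 6 6 6z"/><path d="M527 423l-6 4-3 7 3 5 6 2"/><path d="M221 383l9-3 6-7-2-11-3-4-4-3-5 2-5 13-1 9z"/><path d="M17 283l14-4 20 2 14-3 12-5 10-11 6-2 18 6 11-1 8-4 23-19 28-15 7-6 4-11-2-20 0-8 12-29 5-39 5-17 3-19 7-16-1-5-6-9-2-6 3-25"/><path d="M307 237l2 0 4-3 1-4-1-1-4 3z"/><path d="M502 234l11 0 5-4-2-12-5-7-4 0-6 3-9 9 0 4 1 3z"/><path d="M314 177l5 1 27-9 7-4 6-7 7-17 4-19-2-9-7-9-10-3-6 2-11 16-19 18-3 9-2 13 1 11z"/><path d="M375 17l3 14 5 11 8 7 11 4 7 0 6-3 8-8 11-16 3 0 2 1 2 10-4 9-14 17-17 10-2 6 6 10 19 14 16 19 6 4 3-2 5-11 15-20 6-10 12-38 4-28"/></g><g data-elev="350"><path d="M17 221l6-1 6-5 9-21 20-36 7-6 9-2 29 0 6 4 8 13-1 4-9 6-2 4 0 14-9 24 1 6 4 3 21 11 13 2 11-4 34-20 4-10-1-29 12-28 4-36 5-20 0-29-2-24 5-24"/><path d="M469 17l2 7 3 4 4-11"/></g><g data-elev="400"><path d="M17 146l8-1 14-7 18-4 22-3 6-3 3-5 1-6-3-8-17-26-14-17-4-9 2-11 16-17 5-12"/><path d="M103 17l-2 5-14 15-5 9 0 12 6 13 5 5 5 3 24 1 28 10 9 2 8-2 6-3 7-13 10-13 2-8 1-18 4-18"/></g><g data-elev="450"><path d="M17 84l8 1 13 7 3-1-2-5-12-12-2-7 1-6 4-15 4-8 19-13 5-8"/><path d="M124 17l-2 6-16 19-3 5 1 6 5 6 28 9 5-2 20-16 2-4-1-13 10-16"/></g>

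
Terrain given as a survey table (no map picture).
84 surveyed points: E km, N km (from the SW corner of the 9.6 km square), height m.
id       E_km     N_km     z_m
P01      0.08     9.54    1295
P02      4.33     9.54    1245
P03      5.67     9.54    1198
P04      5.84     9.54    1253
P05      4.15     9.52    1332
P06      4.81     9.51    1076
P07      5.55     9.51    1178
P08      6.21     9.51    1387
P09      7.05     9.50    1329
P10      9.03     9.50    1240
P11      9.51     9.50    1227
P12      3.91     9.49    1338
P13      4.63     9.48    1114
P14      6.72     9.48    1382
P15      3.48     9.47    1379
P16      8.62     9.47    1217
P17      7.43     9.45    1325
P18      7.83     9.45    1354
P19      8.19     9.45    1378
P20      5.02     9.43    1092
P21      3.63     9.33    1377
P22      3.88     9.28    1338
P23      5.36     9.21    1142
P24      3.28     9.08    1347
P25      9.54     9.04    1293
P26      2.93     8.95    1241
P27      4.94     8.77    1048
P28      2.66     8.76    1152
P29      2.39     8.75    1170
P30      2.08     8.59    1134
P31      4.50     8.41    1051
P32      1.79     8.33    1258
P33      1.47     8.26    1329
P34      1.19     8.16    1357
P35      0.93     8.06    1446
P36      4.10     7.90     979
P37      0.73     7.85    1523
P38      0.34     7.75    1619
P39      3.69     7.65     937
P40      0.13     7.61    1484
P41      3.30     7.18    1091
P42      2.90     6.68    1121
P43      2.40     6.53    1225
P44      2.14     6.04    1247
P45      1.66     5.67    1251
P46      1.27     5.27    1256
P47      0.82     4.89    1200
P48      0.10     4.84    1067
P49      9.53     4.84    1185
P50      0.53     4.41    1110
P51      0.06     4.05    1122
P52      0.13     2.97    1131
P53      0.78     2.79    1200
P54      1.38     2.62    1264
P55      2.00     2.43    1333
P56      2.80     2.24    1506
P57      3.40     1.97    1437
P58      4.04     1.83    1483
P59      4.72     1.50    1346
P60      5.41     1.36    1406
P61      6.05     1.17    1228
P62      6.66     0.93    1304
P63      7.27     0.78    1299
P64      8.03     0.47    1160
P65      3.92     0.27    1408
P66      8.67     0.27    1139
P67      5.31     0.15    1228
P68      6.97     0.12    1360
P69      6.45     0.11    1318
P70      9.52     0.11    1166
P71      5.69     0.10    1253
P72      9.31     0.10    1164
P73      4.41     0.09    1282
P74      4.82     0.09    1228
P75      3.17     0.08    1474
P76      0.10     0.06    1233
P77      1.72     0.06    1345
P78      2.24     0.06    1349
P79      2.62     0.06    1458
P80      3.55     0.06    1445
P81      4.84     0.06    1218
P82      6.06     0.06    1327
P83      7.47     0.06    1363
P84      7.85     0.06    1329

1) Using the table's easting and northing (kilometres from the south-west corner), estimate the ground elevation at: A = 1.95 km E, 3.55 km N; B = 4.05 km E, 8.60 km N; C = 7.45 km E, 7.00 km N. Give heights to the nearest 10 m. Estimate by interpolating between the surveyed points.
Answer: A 1250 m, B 1130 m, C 1310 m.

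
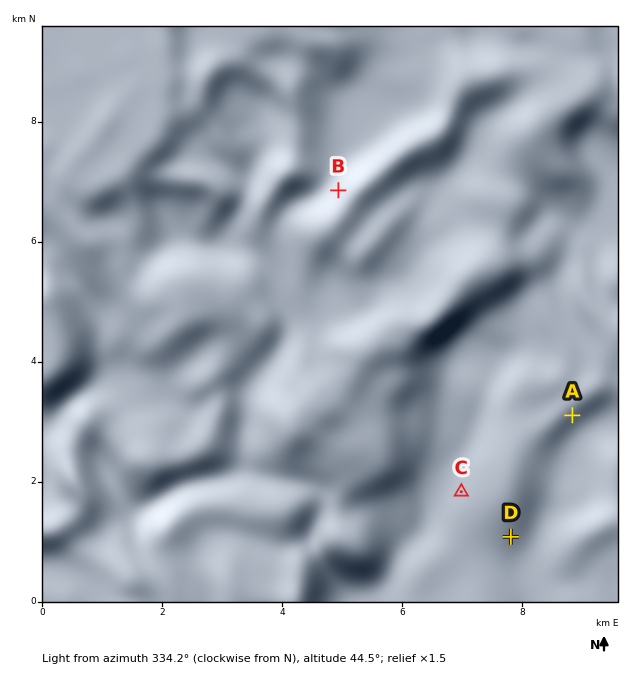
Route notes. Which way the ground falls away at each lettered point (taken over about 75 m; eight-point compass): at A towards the SE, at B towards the NW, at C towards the W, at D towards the SE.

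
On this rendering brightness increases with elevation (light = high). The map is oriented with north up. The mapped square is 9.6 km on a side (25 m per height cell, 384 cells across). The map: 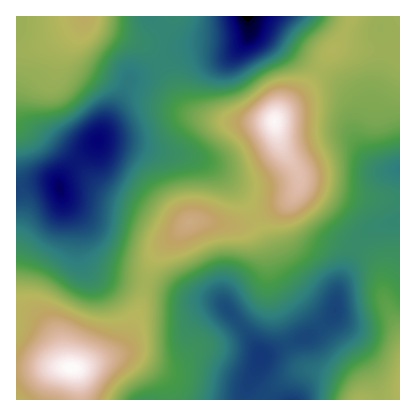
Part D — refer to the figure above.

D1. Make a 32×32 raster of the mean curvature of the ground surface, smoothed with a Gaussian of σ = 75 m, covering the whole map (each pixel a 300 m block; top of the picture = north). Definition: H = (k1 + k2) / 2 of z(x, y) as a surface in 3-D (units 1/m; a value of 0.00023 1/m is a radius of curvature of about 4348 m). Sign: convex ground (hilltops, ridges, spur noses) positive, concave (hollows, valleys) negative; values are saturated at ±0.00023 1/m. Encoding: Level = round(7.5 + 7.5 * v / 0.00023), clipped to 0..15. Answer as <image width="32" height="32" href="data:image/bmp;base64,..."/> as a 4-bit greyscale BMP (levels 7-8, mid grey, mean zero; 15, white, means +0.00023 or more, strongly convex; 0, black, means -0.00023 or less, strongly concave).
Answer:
<image width="32" height="32" href="data:image/bmp;base64,Qk12AgAAAAAAAHYAAAAoAAAAIAAAACAAAAABAAQAAAAAAAACAAATCwAAEwsAABAAAAAAAAAAAAAAABEREQAiIiIAMzMzAERERABVVVUAZmZmAHd3dwCIiIgAmZmZAKqqqgC7u7sAzMzMAN3d3QDu7u4A////AHiGjLhBJYmpdUaJdCOf6WiLys7JdmZ5unRFeZhkfdl4ne7/7Ly5eKl1RVespmvIeJzMzNze62WKqWQ1ipVZl3ppmZmqrOtCfO1zNWVEVUR6R5qph3nKQnzJQ1djNVMSimetyoh5y1N6YhSahWZBFbuazbhnm+1iZyAYy4d1IEv6vNtiAmrsUSMAO+uIdRB/+bzIIAFIy2IiAErrmHQAbumJhBE0asuGZBA4uph1EWu4ZmRFZovMu6gyR4iaqXZ6mIdnd2Vq3d3KdpqGiZmHiJiYVoYySc3dy7zchmVEVVZnmENVMkmqzu3e24ioQ0REVZpSNVRpmM/+24d8/6dmZmaLYSZ2ipnO7aZVe//rh3iaiUFIhmmomphTRVav/ZZnmnYRaoRJuGZUM1VWjf2WM0VVM2hjSJdEMiNGir3bljERipZWQ0Z2QyEiNq3bmHZFZMymMiI1Z3VEZle+yFVEabmoZSAANniJmt2779hUM3rKZnmDADeZrM3/7v/6dkV5qXnP+BFZmbzLzbz//JdWeIib3/xlZ3iamHZY7/uXVnZniavdp0RWiHUgBu/ql1ZmaHd4q5UBV3d1EAObqJh3d3iIiKuUE4h4h0AAAkjMuZiIiIid2GaZeImVEABM/9mIiHeHjfyGZ4iIqEMhWt7qdWd3h4z8gzaKmZY1VERHzZVn"/>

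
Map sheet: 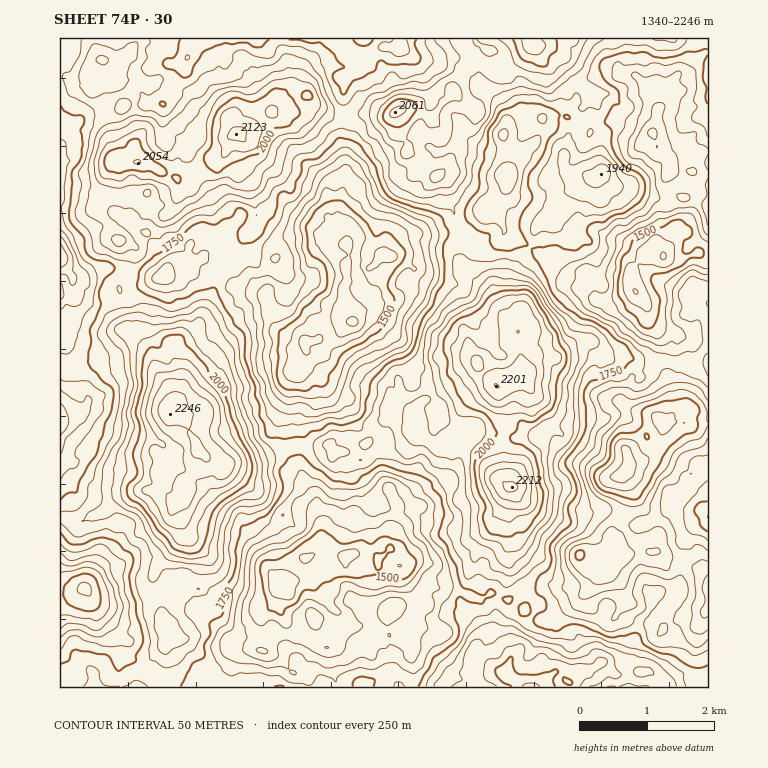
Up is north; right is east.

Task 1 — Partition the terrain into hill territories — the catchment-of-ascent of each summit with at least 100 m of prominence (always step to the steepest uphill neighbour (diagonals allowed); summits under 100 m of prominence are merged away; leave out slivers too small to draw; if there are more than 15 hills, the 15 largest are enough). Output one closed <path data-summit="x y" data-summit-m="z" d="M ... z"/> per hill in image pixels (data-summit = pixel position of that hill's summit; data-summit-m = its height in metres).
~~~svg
<path data-summit="170 414" data-summit-m="2246" d="M336 233l-34 1-17 4-10 5-8 7-1 6 1 36-6-2-23-25-9-3 1-6-6-13-13 0-10 17-9 3-5 5-17 4-13 6-22-1-17-9-15 0-19 9-12 0-6-10-6-5 0 425 338 0 3-2 10-22 2-15-5-10 8-12-2-14 4-8-2-7-10-14-5-13 0-20-8-8-10 0-5 5-15 7-24 2-13-6-7 2-1-4 3-9 0-21-5-11-1-11-12-16-4-15 4-15-2-34 10-15-1-10-12-19 8-18-1-12 27-6 14-14 6-1-7-3 2-13-4-11 0-8 4-5 2-31-6-11z"/><path data-summit="236 134" data-summit-m="2123" d="M332 38l-265 0-2 10-5 3 0 73 7-4 5 1 3 6-4 14-11 6 0 114 10 13 2 3 12 0 19-9 15 0 17 9 22 1 13-6 17-4 5-5 9-3 10-17 13 0 6 13-1 6 9 3 23 25 6 2-1-36 1-6 8-7 10-5 37-5 14 0 10 10 1-16-9-10 7-46 0-13-3-14 3-15-2-49 16-11 5-6-21-8-8-7z"/><path data-summit="510 487" data-summit-m="2212" d="M368 316l-7 0-8 6-7 0-14 14-16 5-11 0 1 13-8 15 1 7 12 20-1 10-9 10 2 34-4 15 4 15 12 16 1 11 5 11 0 21-3 12 8-1 13 6 10 0 14-2 15-7 5-5 10 0 8 8 0 15 21 19 34 5 17 9 10 0 10-5 29 15 3 0 17-19 7-3 15 0 10 3 15-1 6-8 0-7-5-6 2-6 16-12 8-3-2-18 10-14 5-13 0-14-3-7-5-4-18 0-9-7-22-10-12-11-7-12-9-6-5 6-17 0-2 1-12 0-7-3-11 0-14-4-8 7-7 0-15-15-8-4 0-12-5-12-8-7-8-2-6-4 0-9-8-13-4-14-5-8z"/><path data-summit="496 386" data-summit-m="2201" d="M505 233l-5 7-15 8-11 0-6-3-12-12-54 3-10 8-5 9-4 0-4 4-4 8-17 10-11 1 0 5-4 5 0 8 4 11-2 13 8 4 8-6 7 0 26 21 5 8 4 14 8 13 0 9 6 4 8 2 8 7 5 12 0 12 8 4 15 15 7 0 8-7 14 4 11 0 7 3 31-1 5-6 9 6 7 12 12 11 22 10 9 7 22 0 4-6-2-20 18-21 14-8-5-6-21-5-12-8-16-4-11-16 0-12 3-10-10-18 0-17 10-25-9-16 0-5-2-2-2 1-17-1-8-5-12-14-8-3-12-10-10-5-5 0z"/><path data-summit="395 112" data-summit-m="2061" d="M474 38l-74 0 0 9-17 0-7 3-9 8-8 11-16 11 2 49-3 15 3 14 0 13-7 46 9 10 1 48 10 0 17-10 4-8 4-4 4 0 5-9 10-8 56-3 16-15 16-6 2-7 10-10 5-10 0-14 4-10-9-25 4-5 0-16-9-15-18-19 0-11 10-19-8-4z"/><path data-summit="532 687" data-summit-m="2071" d="M402 566l-1 4 3 10 12 17 2 7-4 8 2 14-8 12 5 10-2 15-11 24 308 0 0-77-9 13-12-3-10 0-13 8-26-22-11-5-13 16-4 1-14-7-6-6-3-8 1-6-16 14-15 5-12 10-6 0-24-17-22-10-10 5-10 0-17-9-34-5z"/><path data-summit="601 174" data-summit-m="1940" d="M566 116l-23 3 0 10-5 10-26 25-5 10 0 11-17 25 12 13 5 13 25 12 7 7 8 3 12 14 8 5 5 1 14-1 5 10 19-10 20 1 2-9 7-8 16-13 7 5 9-11 4-8 0-11-5-10-5-22 0-10 5-10-2-12-10-10-4-13-12-11-22-5-19 1-5-3-7 0-8 5-5 0z"/><path data-summit="534 44" data-summit-m="2097" d="M706 38l-230 0 1 5 12 8-10 19 0 11 22 24 5 10 1 11 2-6 9-7 5 0 9 5 34-2 1-4 10-12 1-13 10-8 15-7 13 0 4 4 18 1 18 20 3 12 2-11 10-17 8-7 10-2 18-21z"/><path data-summit="708 516" data-summit-m="1800" d="M684 422l-22 2 1 9-4 12-14 14-13 4-8 14 7 8 27 49 0 11-4 6 13 6 9 0 10 4 10 6 7 2 5 5 0-149-22-1z"/>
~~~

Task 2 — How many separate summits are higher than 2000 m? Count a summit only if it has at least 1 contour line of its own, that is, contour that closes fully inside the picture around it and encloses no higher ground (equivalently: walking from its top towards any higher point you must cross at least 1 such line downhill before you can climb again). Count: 9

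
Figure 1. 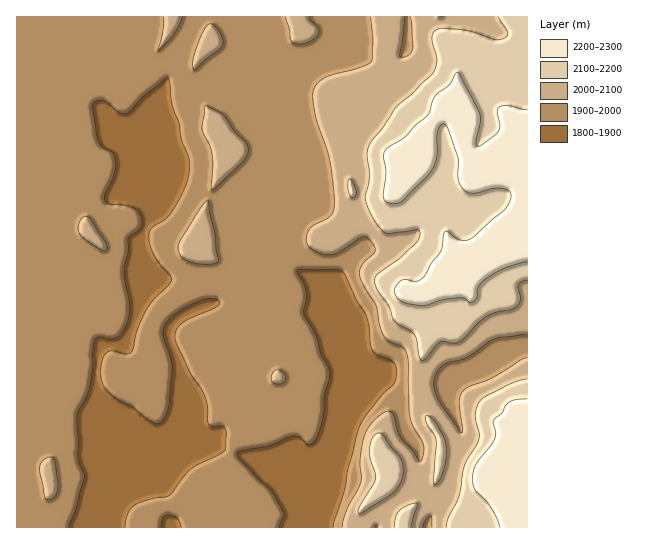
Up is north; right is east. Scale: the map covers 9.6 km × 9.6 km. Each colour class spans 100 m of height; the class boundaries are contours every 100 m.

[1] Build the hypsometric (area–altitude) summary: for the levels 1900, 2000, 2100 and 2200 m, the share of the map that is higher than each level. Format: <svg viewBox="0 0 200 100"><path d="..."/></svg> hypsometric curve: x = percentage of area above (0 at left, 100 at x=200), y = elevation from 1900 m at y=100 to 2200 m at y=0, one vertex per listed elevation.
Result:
<svg viewBox="0 0 200 100"><path d="M166 100l-98-33-29-34-23-33"/></svg>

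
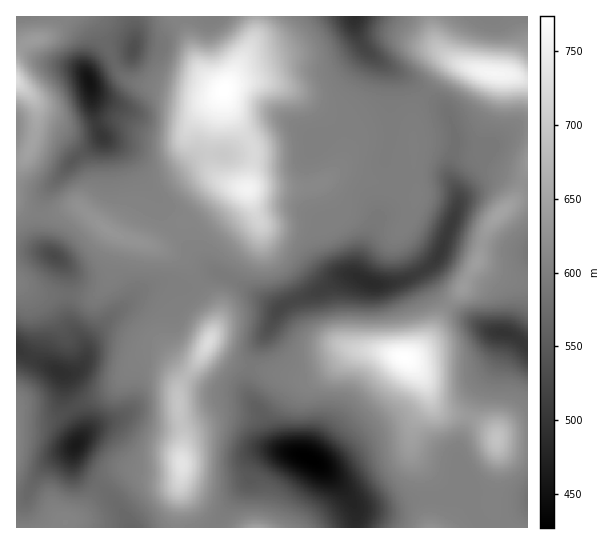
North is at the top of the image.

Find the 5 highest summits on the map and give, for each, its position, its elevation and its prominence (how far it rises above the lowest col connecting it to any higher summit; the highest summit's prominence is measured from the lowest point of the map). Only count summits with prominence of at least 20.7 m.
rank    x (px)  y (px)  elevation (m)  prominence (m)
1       225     90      774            347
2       405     358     773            178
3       495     74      760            148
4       247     189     757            36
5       182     463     736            136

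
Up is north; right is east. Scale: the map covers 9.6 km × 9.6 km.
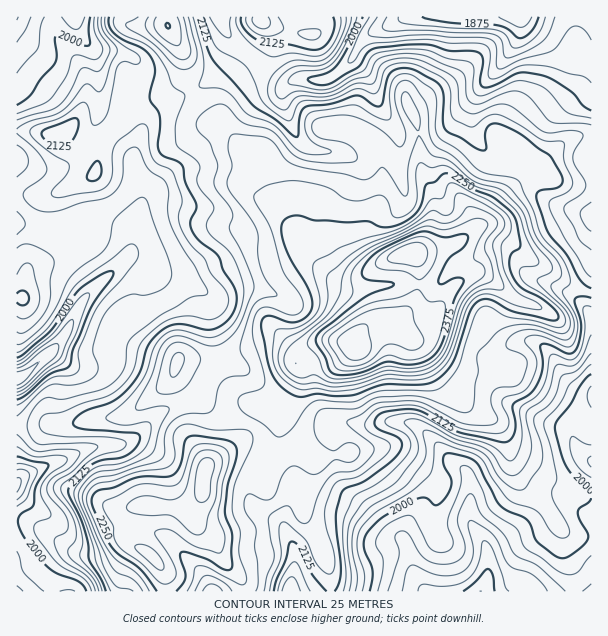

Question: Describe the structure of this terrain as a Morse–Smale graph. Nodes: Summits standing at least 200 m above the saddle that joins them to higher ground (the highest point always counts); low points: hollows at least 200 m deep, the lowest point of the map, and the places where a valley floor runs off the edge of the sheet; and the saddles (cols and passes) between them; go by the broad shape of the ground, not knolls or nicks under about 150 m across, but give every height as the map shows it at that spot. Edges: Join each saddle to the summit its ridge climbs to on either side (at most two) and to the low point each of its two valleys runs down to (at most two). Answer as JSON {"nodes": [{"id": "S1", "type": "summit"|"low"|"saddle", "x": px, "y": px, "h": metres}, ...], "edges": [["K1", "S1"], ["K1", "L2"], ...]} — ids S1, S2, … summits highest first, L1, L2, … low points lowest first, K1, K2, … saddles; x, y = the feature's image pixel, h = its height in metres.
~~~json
{"nodes": [
{"id": "S1", "type": "summit", "x": 354, "y": 347, "h": 2472},
{"id": "L1", "type": "low", "x": 519, "y": 17, "h": 1832},
{"id": "L2", "type": "low", "x": 480, "y": 591, "h": 1850},
{"id": "L3", "type": "low", "x": 17, "y": 378, "h": 1878},
{"id": "K1", "type": "saddle", "x": 191, "y": 92, "h": 2151},
{"id": "K2", "type": "saddle", "x": 590, "y": 293, "h": 2130}],
"edges": [["K1", "S1"], ["K1", "L1"], ["K1", "L3"], ["K2", "S1"], ["K2", "L1"], ["K2", "L2"]]}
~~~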